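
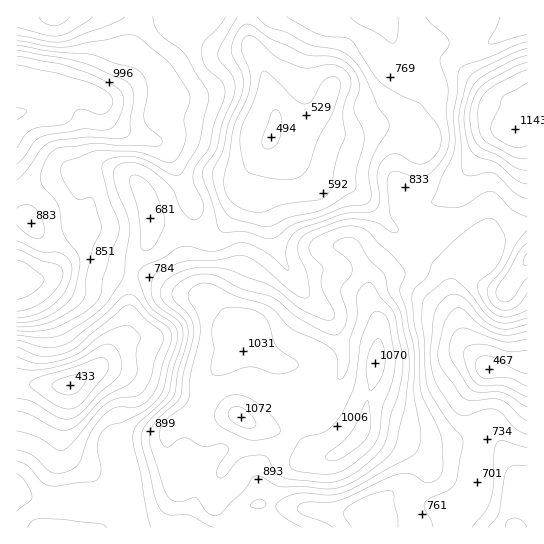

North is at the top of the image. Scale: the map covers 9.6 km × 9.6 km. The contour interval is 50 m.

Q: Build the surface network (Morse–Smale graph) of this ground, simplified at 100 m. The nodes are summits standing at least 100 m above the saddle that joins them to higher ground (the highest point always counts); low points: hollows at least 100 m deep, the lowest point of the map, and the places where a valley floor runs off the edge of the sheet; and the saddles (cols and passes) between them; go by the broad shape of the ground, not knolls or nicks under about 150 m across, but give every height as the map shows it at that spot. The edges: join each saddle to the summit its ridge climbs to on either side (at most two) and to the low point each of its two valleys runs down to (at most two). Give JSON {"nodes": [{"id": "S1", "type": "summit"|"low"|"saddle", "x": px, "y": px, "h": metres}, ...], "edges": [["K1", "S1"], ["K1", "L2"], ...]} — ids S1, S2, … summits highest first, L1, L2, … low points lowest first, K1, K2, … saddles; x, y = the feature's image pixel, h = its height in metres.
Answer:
{"nodes": [
{"id": "S1", "type": "summit", "x": 515, "y": 129, "h": 1143},
{"id": "S2", "type": "summit", "x": 17, "y": 114, "h": 1106},
{"id": "S3", "type": "summit", "x": 17, "y": 278, "h": 1075},
{"id": "S4", "type": "summit", "x": 241, "y": 417, "h": 1072},
{"id": "S5", "type": "summit", "x": 527, "y": 259, "h": 960},
{"id": "S6", "type": "summit", "x": 522, "y": 490, "h": 840},
{"id": "L1", "type": "low", "x": 70, "y": 385, "h": 433},
{"id": "L2", "type": "low", "x": 487, "y": 369, "h": 467},
{"id": "L3", "type": "low", "x": 271, "y": 137, "h": 494},
{"id": "L4", "type": "low", "x": 55, "y": 17, "h": 687},
{"id": "K1", "type": "saddle", "x": 53, "y": 227, "h": 911},
{"id": "K2", "type": "saddle", "x": 271, "y": 506, "h": 852},
{"id": "K3", "type": "saddle", "x": 139, "y": 17, "h": 821},
{"id": "K4", "type": "saddle", "x": 417, "y": 250, "h": 815},
{"id": "K5", "type": "saddle", "x": 131, "y": 274, "h": 741},
{"id": "K6", "type": "saddle", "x": 191, "y": 235, "h": 737},
{"id": "K7", "type": "saddle", "x": 517, "y": 377, "h": 494}],
"edges": [["K1", "S2"], ["K1", "S3"], ["K1", "L1"], ["K1", "L3"], ["K2", "S4"], ["K2", "L1"], ["K2", "L2"], ["K3", "S2"], ["K3", "L3"], ["K3", "L4"], ["K4", "S1"], ["K4", "S4"], ["K4", "L2"], ["K4", "L3"], ["K5", "S3"], ["K5", "S4"], ["K5", "L1"], ["K5", "L3"], ["K6", "S2"], ["K6", "S4"], ["K6", "L3"], ["K7", "S5"], ["K7", "S6"], ["K7", "L2"]]}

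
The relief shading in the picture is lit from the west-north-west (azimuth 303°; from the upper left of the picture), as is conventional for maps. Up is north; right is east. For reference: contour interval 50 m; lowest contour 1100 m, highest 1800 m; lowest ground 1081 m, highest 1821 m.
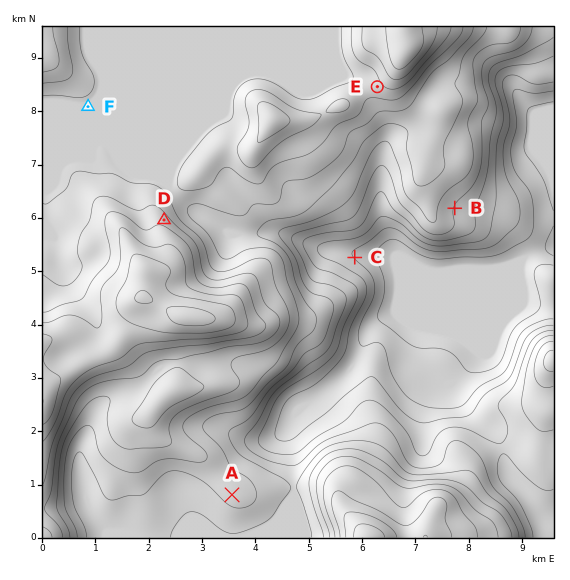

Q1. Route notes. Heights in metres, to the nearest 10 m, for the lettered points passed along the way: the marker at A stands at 1470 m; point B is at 1350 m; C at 1200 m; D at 1630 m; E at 1580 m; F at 1540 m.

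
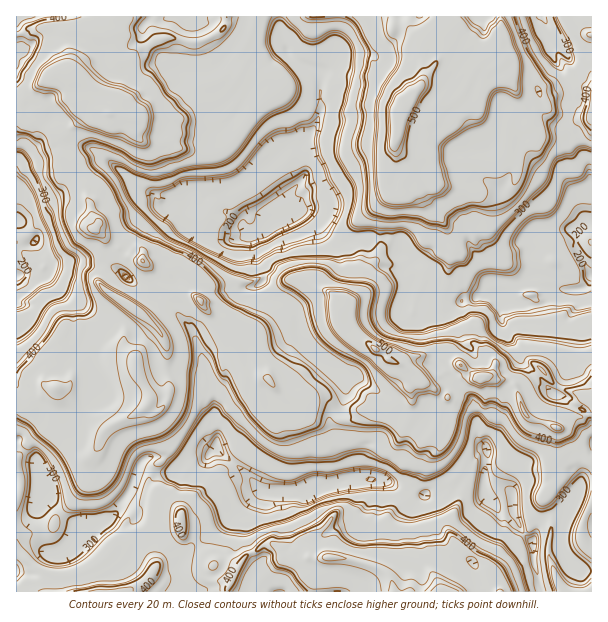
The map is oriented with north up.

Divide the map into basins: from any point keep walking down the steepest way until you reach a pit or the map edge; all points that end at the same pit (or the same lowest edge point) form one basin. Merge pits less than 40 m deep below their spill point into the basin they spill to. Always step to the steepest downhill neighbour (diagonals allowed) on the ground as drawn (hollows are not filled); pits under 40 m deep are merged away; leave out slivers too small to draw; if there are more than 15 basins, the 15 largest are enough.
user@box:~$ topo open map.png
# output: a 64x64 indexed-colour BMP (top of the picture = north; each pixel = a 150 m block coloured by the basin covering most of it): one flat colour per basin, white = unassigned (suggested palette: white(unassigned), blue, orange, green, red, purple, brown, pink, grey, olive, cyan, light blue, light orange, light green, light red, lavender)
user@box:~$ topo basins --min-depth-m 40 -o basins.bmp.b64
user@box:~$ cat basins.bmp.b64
<image width="64" height="64" href="data:image/bmp;base64,Qk12CAAAAAAAAHYAAAAoAAAAQAAAAEAAAAABAAQAAAAAAAAIAAATCwAAEwsAABAAAAAAAAAA////ALR3HwAOf/8ALKAsACgn1gC9Z5QAS1aMAMJ34wB/f38AIr28AM++FwDox64AeLv/AIrfmACWmP8A1bDFALu7u7tmIiIiIiIiIpmZmZmRERERESIiIRERFVVVVVIiu7u7u2YiIiIiIiIimZmZmZERERERIiIhEREVVVVVIiK7tmZmZmIiIiIiIiIpmZmZmRERESIiIiIRERVVVVUiIrZmZmZmZiIiIiIiIimZmZmZERIiIiIiIhERVVVVUiIiZmZmZmZmYiIiIiIiIpmZIiIiIiIiIiIiIVVVVVVSIiJmZmZmZmZiIiIiIiIiIiIiIiIiIiIiIiIlVVVVVVIiImZmZmZmZiIiIiIiIiIiIiIiIiIiIiIiIlVVVVVVUiIiZmZmZmZmIiIiIiIiIiIiIiIiIiIiIiIiVVVVVVVSIiJmZmZmZmZiIiIiIiIiIiIiIiIiIiIiIiIlVVVVVVIiImZmZmZmZmZmYiIiIiIiIiIiIiIiIiIiIiVVVVVVUiIiZmZmZmZmZmYiIiIiIiIiIiIiIiIiIiIiIlVVVVVSIiJmZmZmZmZmYiIiIiIiIiIiIiIiIiIiIiIiVVVVVVIiIiZmZmZmZmZiIiIiIiIiIiIiIiIiIiIiIiVVVVVVVSIiZmZmZmZmZmIiIiIiIiIiIiIiIiIiIiIiJVVVVVVVIiJmZmZmZmZmZiIiIiIiIiIiIiIiIiIiIiJVVVVVVVUiIiZmZmEWZmZmYiIiIiIiIiIiIiIiIiIiJVVVVVVVVSIiJmZmERZmZmZiIiIiIiIiIiIiIiIiIiIlVVVVVVVVIiIiZmYREWZmZiIiIiIiIiIiIiIiIiIiIiVVVVVVVVUiIiIiYRERFmZmIiIiIiIiIiIiIiIiIiIhFVVVVVVVUSIiIiJhERERFmIiIiIiIiIiIiIiESIiIhEVVVVVVVERERIiIiERERERYSIiIiIiIiIiIiEREREiERVVVVVVEREREURCIREREREREiIiIiIiIhERERERERIREVVVVVURERERREQhERERERESIiIiIiIhEREREREREREVVVVVVREREzNEREQRERERERIiIiIiIhEREREREREREVVVVVVTMRMzM0REREEREREREiIiIiEREREREREREREREVUzMzMzMzMzRERERBERERESIiIiIRERERERERERMREzMzMzMzMzMzNERERERERBERIiIiIhERERERERERMzMzMzMzMzMzMzM0RERERERBEREiIiIhERERERERETMzMzMzMzMzMzMzMzREREREREEREiIiIiEREREREREzMzMzMzMzMzMzMzMzNEREREREQREiIiIiEREREREREzMzMzMzMzMzMzMzMzM0REREREREESIiIiERERERERETMzMzMzMzMzMzMzMzMzREREREREShEiIiERERERERERMzMzMzMzMzMzMzMzMzNERERERESqESIiERERERERERETMzMzMzMzMzMzMzMzM0REREREqqqhEREREREREREREREzMzMzMzMzMzMzMzMzREREREqqqqERERERERERERERERMzMzMzMzMzMzMzMzNERERERKqqoREREREREREREREREzMzMzMzMzMzMzMzM0REREREqqoRERERERERERERERERMzMzMzMzMzMzMzMzRERERESqEREREREREREREREREREzMzMzMzMzMzMzMzNERERERKERERERERERERERERERERMzMzMzMzMzMzMzM0REREREEREREREREREREREREREREzMzMzMzMzMzMzMzREREREERERERERERERERERERERETMzMzMzMzMzMzMzNEREREQRERERERERERERERERERERMzMzMzMzMzMzMzM0REREQREREREREREREREREREREREzMzMzMzMzMzMzMzRERERBERERERERERERERERERERETMzMzMzMzMzMzMzNEREREEREREREREREREREREREREREzMzMzMzMzMzMzM0REREERERERERERERERERERERERERMzMzMzMzMzMzMzREREEREREREREREREREREREREREREzMzMzMzMzMzMzNEREERERERERERERERERERERERERERERERERMzMzMzM0RERBERERERERERERERERERERERERERERERETMzMzMzREREEREREREREREREREREREREREREREREREREzMzMzNEREERERERERERERERERERERERERERERERERETMzMzM0RERBERERERERERERERERERERERERERERERERMzMzMzREREQREREREREREREREREREREREREREREREREzMzMzOBREREERERERERERERERERERERERERERERERERMzd3d4EUREERERERERERERERERERERERERERERERERERF3d3iBREQREREREREREREREREREREREREREREREREREXd3eIhERBEREREREREREREREREREREREREREREREREXd3d4iIiBEREREREREREREREREREREREREREREREREXd3d3iIiIERERERERERERERERERERERERERERERERd3d3d3eIiIiBERERERERERERERERERERERERERERERd3d3d3d4iIiIEREREREREREREREREREREREREREREREXd3d3d3iIiIiBERERERERERERERERERERERERERERERd3d3d3eIiIiIiBERERERERERERERERERERERERERERF3d3d3d4iIiIiIgREREREREREREREREREREREREREREXd3d3d3"/>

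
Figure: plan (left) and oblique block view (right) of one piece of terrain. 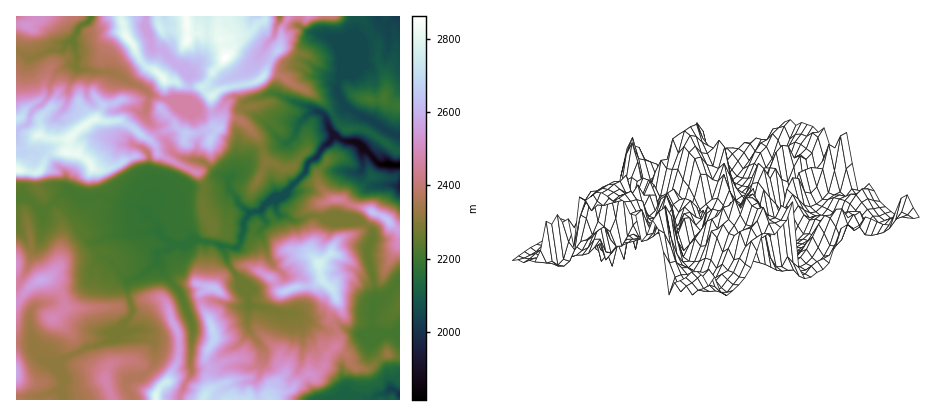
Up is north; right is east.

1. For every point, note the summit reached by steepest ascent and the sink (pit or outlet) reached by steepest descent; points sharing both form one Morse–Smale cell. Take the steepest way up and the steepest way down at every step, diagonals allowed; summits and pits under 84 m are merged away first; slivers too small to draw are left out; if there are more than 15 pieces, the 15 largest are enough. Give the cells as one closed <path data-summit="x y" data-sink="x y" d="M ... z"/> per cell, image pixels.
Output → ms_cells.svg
<path data-summit="226 58" data-sink="388 164" d="M396 16l-108 0-7 14-2 20-9 10-6 16-12 7-30 6-11 9 1 14 6-2 12-13 6 0 8 5 1 8 19 11 12 15 8 6-32 12-8 14-14 11-14-6-10-10-14-3-10 20-14 12-8 2-13 16 1 6 10 10 3 10 13 9 12 0 8-5 6 0 16 3 8 4 14 0 6-17 0-8 4-8 2-2 10-1 10-11 14-5 21-23 3-8 10-8 16-20 10 5 12 1 6 4 1 20-2 8 9 11 30 1 0-50-12-4-14-10-28-14-9-18 2-10 9-10 12-30 18-12 2-8 4 4 4 1z"/><path data-summit="40 280" data-sink="388 164" d="M72 190l-4 0-24 21-4 0-14-14-10 3 0 142 16 2 6 12 12 8 8-1 28-16 26-7 20-28-5-22 1-8 22-14 7-8 0-6 3-3 8-1 5-6-12-8-3-10-10-10-2-7-12-4-14 0-18-10-12 5-10-2z"/><path data-summit="318 264" data-sink="388 164" d="M276 198l-10 5-6 8-10 1-2 2-4 8 0 8-6 16-14 2 3 14 16 22 7 22 14 1 16 6 14 0 30 17 8 0 3-4-5-6 0-6 6-10 0-8-3-6-12-12-2-14 12-10 4-10 5-5 22-8 4-5-6-5-20-4-16 2-6-3-10 0-12 5-19-9z"/><path data-summit="204 400" data-sink="388 164" d="M250 305l-3 17 2 8-5 8-8 8-14 7-10 13-20 3-1 5-11 22 0 4 90 0 4-5 16-5 16-15 8 0 7-5 7-16 4-4-7-6 0-12-3-4-28-15-14 0-8-4z"/><path data-summit="156 398" data-sink="388 164" d="M158 260l-14 14-14 6-3 4 5 28-9 12 0 4 5 4 2 6 18 1 7 5 0 16-4 8-9 8-14 3-2 3 0 6 6 12 48 0 4-14 7-12 1-50-12-32-14-16z"/><path data-summit="66 152" data-sink="388 164" d="M98 119l-8 2-22 18-16 0-10-3-2-14-2-2-8 0-2 4-12 8 0 8 8 13 8-1 4 2 4-3 4 1 20 20 2 16 14 10 10 2 12-5 18 10 14 0 14 5 2-4-1-6-22-28-9-16 4-11 10-1-5-8 2-10-7-5-20 0z"/><path data-summit="388 220" data-sink="388 164" d="M316 158l-8 6-3 8-19 22-10 4 0 12 4 5 16 6 12-5 10 0 6 3 16-2 16 3 10 5 7-11 3-1 10 5 10 11 4 1 0-44-30-1-8-9-2-5-6 2-24-2-6-4z"/><path data-summit="384 98" data-sink="388 164" d="M400 16l-4 0-8 9-4-1-4-4-2 8-18 12-12 30-8 8-3 8 1 8 8 14 50 27 4-1z"/><path data-summit="210 140" data-sink="388 164" d="M236 97l-10 2-8 11-6 2 2 14 2 4-4-1-26 5-12-7-16 7 18 21 10 4 16 2 14 12 14 6 14-11 8-14 32-12-8-6-12-15-16-8-3-3 0-8z"/><path data-summit="106 380" data-sink="388 164" d="M122 326l-10 14-26 7-26 15-1 4 5 12-2 10 2 12 68 0-6-12 0-6 2-3 14-3 9-8 4-8 0-16-7-5-18-1-2-6z"/><path data-summit="226 58" data-sink="388 164" d="M264 16l-118 0-1 10 5 10 2 12 12 3 12 14 8 4 5 5 1 12 14 1 4-5 4-10 14-16-5-16 31-9 4-7 8-4z"/><path data-summit="128 38" data-sink="90 16" d="M120 16l-28 0-6 7-8 5-6 12 5 16-1 10 2 3 42 6 8 7 14 5 8 7 12 5 26 2 2-15-26-6-6-7-16-11-9-18-8-10z"/><path data-summit="318 264" data-sink="400 394" d="M366 225l-4 6-22 8-5 5-4 10-12 10 2 14 12 12 3 6 0 8-6 10 1 8 5 6 4-2 24 10 11-2-3-2 0-20 4-18-8-36 0-10 5-14z"/><path data-summit="214 288" data-sink="388 164" d="M200 240l-6 0-8 5-10-1-8 6-8 1-3 3 0 6 4 4 3 8 16 20 4 12 4 1 14-5 10 0 18 6 18 0 1-2-4-16-17-24-4-16-8-5z"/><path data-summit="156 398" data-sink="400 394" d="M340 326l-4 2 2 14-6 8 10 10 0 16 5 20 25 4 4-4 8-2 6-5 10 5 0-60-28 0-8 2z"/>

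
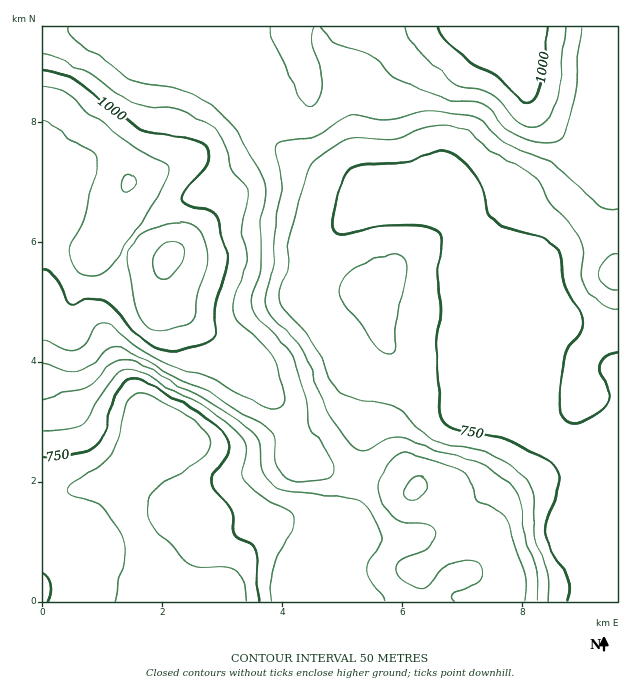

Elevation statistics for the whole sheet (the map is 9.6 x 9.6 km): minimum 650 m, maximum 1110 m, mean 850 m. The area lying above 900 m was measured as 28.6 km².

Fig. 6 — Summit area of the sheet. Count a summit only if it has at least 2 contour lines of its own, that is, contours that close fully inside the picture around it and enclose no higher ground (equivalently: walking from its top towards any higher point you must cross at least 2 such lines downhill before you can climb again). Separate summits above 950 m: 1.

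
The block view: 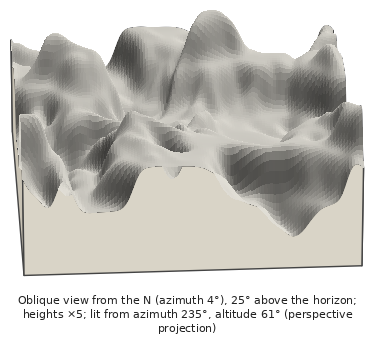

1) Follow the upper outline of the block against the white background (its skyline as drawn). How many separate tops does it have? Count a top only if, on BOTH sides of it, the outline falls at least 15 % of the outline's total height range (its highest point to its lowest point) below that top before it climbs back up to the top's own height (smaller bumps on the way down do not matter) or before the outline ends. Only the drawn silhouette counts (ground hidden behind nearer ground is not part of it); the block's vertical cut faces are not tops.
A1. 2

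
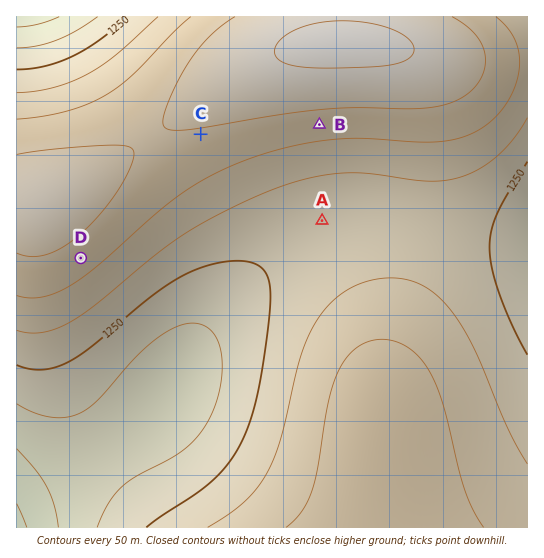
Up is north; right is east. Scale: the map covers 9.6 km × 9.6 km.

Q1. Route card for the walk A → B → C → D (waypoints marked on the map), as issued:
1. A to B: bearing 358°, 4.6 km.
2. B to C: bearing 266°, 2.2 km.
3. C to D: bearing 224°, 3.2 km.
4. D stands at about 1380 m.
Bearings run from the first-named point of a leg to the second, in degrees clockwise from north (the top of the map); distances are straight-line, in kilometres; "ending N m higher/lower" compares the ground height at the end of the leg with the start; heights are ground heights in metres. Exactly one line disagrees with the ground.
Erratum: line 1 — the distance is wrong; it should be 1.8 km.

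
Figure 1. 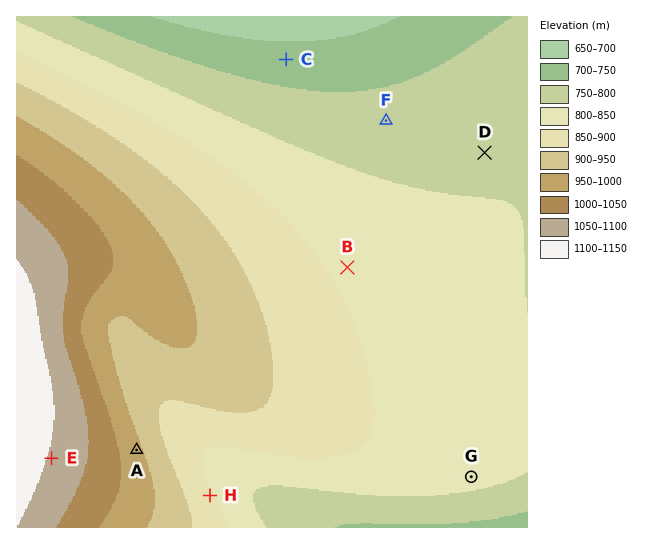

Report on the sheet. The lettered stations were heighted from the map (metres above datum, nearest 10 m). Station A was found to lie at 960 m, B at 840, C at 720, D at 790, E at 1090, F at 770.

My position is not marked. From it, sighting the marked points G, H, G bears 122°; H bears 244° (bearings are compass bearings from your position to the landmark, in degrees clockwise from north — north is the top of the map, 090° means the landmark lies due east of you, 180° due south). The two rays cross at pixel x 374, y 416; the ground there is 850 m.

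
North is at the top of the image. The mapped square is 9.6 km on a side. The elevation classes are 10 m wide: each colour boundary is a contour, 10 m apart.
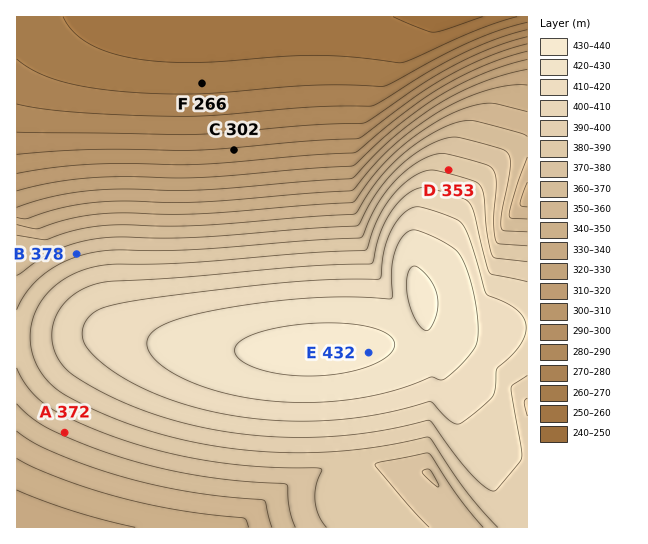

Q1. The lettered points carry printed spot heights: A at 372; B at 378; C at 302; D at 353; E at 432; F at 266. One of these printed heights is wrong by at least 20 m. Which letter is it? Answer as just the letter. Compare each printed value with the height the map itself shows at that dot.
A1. D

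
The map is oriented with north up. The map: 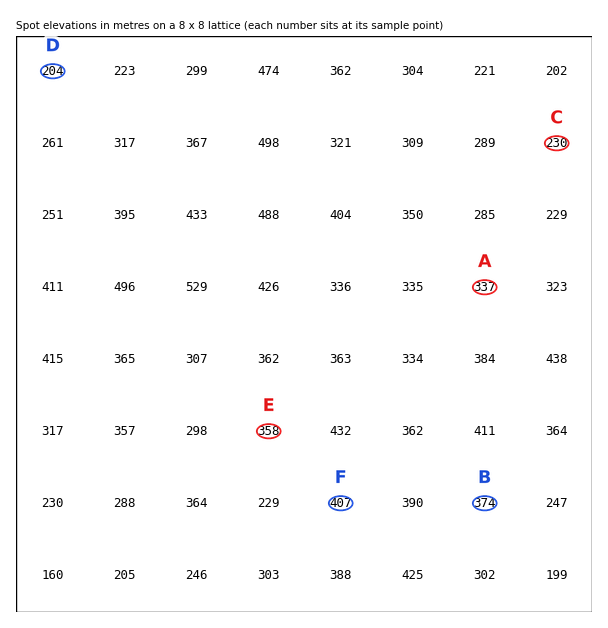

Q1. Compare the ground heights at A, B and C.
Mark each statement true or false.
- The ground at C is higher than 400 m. false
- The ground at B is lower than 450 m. true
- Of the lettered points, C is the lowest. true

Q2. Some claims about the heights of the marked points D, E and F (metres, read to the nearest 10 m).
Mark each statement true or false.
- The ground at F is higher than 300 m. true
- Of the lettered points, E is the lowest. false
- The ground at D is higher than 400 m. false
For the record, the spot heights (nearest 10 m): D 200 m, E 360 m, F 410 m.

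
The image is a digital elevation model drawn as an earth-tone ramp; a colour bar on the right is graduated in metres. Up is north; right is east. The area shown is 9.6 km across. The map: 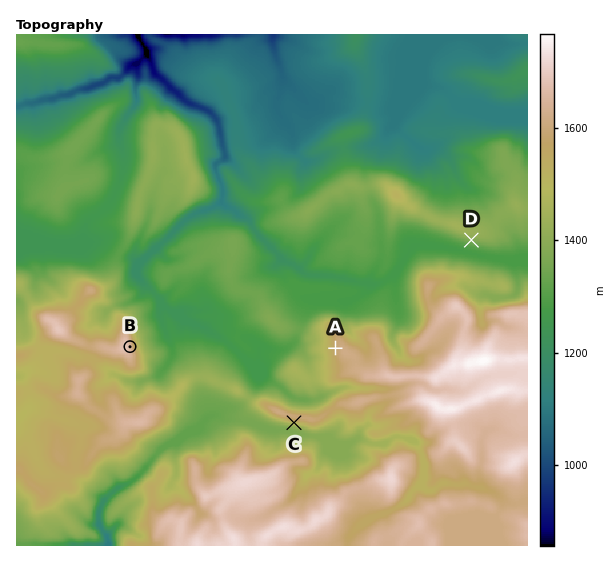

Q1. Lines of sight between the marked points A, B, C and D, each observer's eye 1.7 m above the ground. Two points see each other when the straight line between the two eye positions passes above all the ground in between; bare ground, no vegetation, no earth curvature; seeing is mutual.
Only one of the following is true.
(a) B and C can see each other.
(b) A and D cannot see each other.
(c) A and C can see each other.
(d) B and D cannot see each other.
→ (b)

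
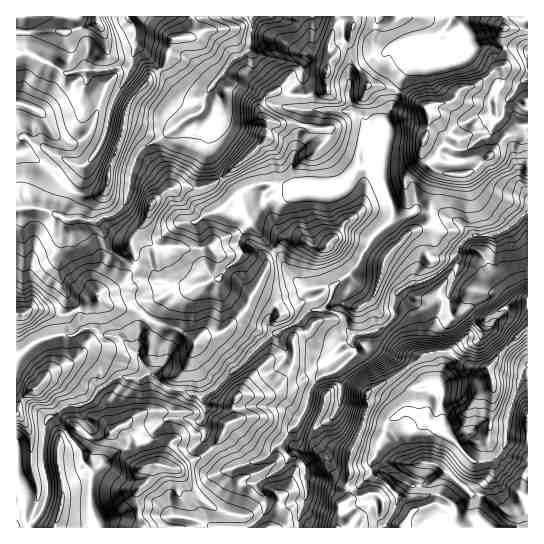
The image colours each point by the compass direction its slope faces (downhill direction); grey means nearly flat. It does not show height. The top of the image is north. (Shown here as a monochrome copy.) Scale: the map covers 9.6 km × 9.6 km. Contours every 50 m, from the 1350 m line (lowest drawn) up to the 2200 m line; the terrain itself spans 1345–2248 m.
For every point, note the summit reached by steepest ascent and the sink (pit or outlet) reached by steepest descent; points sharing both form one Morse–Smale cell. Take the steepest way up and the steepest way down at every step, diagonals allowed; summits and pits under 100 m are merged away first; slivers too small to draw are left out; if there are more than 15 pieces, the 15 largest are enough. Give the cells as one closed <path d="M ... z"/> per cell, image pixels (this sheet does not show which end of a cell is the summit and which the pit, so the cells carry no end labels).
<path d="M278 333l-11 6-56 53-8 4-22-7-11 0-21-16-10 6-18-3-20 12-11 13-9 4-16 2-14 10 14 13 12 16 4 7 2 9 9 11-3 21 2 16 7 18 151 0 15-14 3-5 0-10-7-8-3-8 21-12 9-9 2-5-8-14 18-21 8-16 5-20 11-11 14-4 19-18-5-13-9 4-11 11-9 0-11-4-24 0-6-8z"/><path d="M527 213l-28 20-29 3-4 3-7 8-2 7-16 18-14 8-17 4-13 9-4 12 2 9-9 11-9 6-19 2-6 4 0 8 4 8-19 17 4 12 0 13-5 18-3 4-14 8-5 0-13-6-20 24 4 10 5 4 8 2 7 8 2 28-8 23 0 10 46 0 7-7 0-6-5-8 2-50 14-30 5-20-1-13 3-3 33-20 19-16 11-3 14 0 20 13 8 3 12 0 41-41z"/><path d="M239 196l-8 4-9 9-13 4-13 9 7 27 1 17 9 14-14 5-25-1-21-5-19-12-17 20-16 6-4 6-12 8-18 8-8 1-18-7-11 0-8 6-5 0-1 40 2 1 11-9 14-8 15-4 15 1 13-8 8 0 11 7 8 0 10 5 14 13 8 17 22 18 14 1 18 7 12-4 46-44 18-14-7-9 4-14 13-11 8-1 16-10-7-4-11-10-10-18-29-31-8-15z"/><path d="M437 40l-4 9-15 8-11 14-23 51-3 23 0 34 11 27 0 13 18-4 8-6 19 2 21 10 13 14 24 0 12-6 21-16 0-87-19 2-8-6-5-9 0-20 5-8 2-18 2-4 0-14-7 0-9-4-8 0-24 10-12 0-8-8z"/><path d="M527 367l-7 12-14 44-21 0-30 16-4 0-12-12-32-16-5 1-14 10-4 13-4 6-1 9-8 15 0 8 4 4 10 4 12 14-1 12-11 18 1 3 17 0 6-13 6-6 16-5 23 8 8-1 7-6 2-10 18 2 20 15 19-2-5-12 5 0z"/><path d="M527 328l-40 40-12 0-8-3-20-13-14 0-11 3-19 16-36 23 1 13-5 20-14 30-2 50 5 8 0 6-6 7 39 0 11-21 1-12-12-14-10-4-4-4 1-12 7-11 0-5 5-10 1-8 6-8 11-7 9 0 28 15 12 12 4 0 30-16 10 1 13-3 3-15 9-27 8-13z"/><path d="M369 168l-11 0-12 15-12 8-32 0-24 4-15 8-22-2 3 10 8 15 29 31 6 13 15 15 7 3 24 0 23-21 15-28 20-17 2-9-9-30-3-6z"/><path d="M94 328l-8 0-13 8-15-1-15 4-27 18 0 134 8 7 0 20 5 9 11-13 7-16 1-11-5-22 0-23 4-23 18-12 16-2 9-4 11-13 16-11 5-1 17 3 9-5-11-21-14-13-10-5-8 0z"/><path d="M30 53l-14 2 0 98 9-1 14 9 34 30 8-12 4-13 18-25 9-38 19-36-13 0-13 4-24-2-15 4z"/><path d="M38 208l-22 1 1 106 5 0 8-6 11 0 18 7 8-1 18-8 12-8 4-6 16-6 16-18-25-22-4-14-6-12-16-2-12 1z"/><path d="M419 209l-9 6-16 4-12 9-11 11-15 28-23 19-8 23 16 6 4 6 3 9 5 5 20-3 13-7 9-11-2-9 4-12 13-9 5 0 20-8 22-22 4-11 9-7 5-1-4 0-13-14-17-9z"/><path d="M211 87l-4 6-2 10-4 9-18 8-18 16-19 9-7 8-8 20-6 30-11 12-12 2-5 4 7 12 4 14 25 20 2-1 1-11-4-17 13-17 9-21 13-11 34-1 9-3 11-7-4-4-8-19 0-21 12-15-1-18z"/><path d="M278 91l-11 4-7 11 1 11 7 5-3 16-18 19-26 21 17 17 20-11 20 0 21 8 2-2-9-13 0-16 5-10 16-11 12-1 17 13 13 5 3 4 2-15 3-7 20-1 0-6-17-3-3-10-12-8-52-2-4-4-1-10-8 0z"/><path d="M221 179l-11 6-9 3-34 1-14 12-8 20-13 17 4 17-1 12 2 2 16 10 21 5 25 1 14-6-9-13-1-17-7-27 13-9 13-4 17-14z"/><path d="M250 51l-16 8-22 27 8 15 1 18-12 15 0 21 12 22 26-20 18-19 3-16-8-8 0-8 5-9 12-6 9 4 8 0 2-8 7-9 0-9-4-4-9-4-35-6z"/>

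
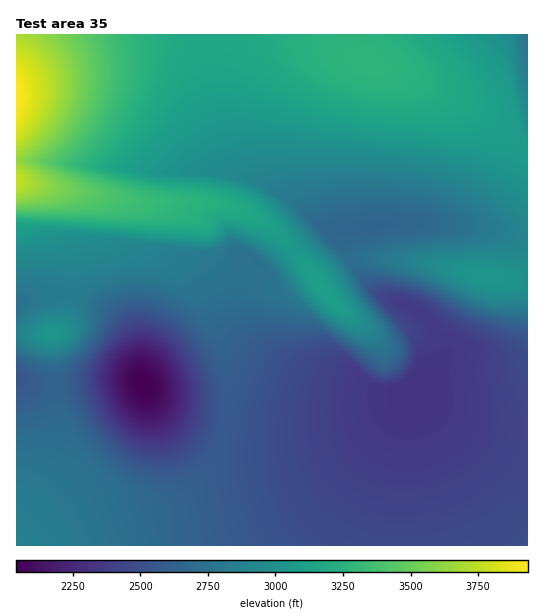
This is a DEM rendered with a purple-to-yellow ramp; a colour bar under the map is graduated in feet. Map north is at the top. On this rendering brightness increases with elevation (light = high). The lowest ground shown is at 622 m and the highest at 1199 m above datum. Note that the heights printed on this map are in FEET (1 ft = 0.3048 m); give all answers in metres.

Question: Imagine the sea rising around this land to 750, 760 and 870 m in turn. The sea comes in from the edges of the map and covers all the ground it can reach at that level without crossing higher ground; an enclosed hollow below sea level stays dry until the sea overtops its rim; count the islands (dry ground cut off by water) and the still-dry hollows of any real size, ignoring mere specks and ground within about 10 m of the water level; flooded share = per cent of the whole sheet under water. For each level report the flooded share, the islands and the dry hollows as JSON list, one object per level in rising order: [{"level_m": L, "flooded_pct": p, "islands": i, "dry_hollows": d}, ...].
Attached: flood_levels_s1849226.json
[{"level_m": 750, "flooded_pct": 16, "islands": 0, "dry_hollows": 1}, {"level_m": 760, "flooded_pct": 20, "islands": 0, "dry_hollows": 1}, {"level_m": 870, "flooded_pct": 57, "islands": 1, "dry_hollows": 0}]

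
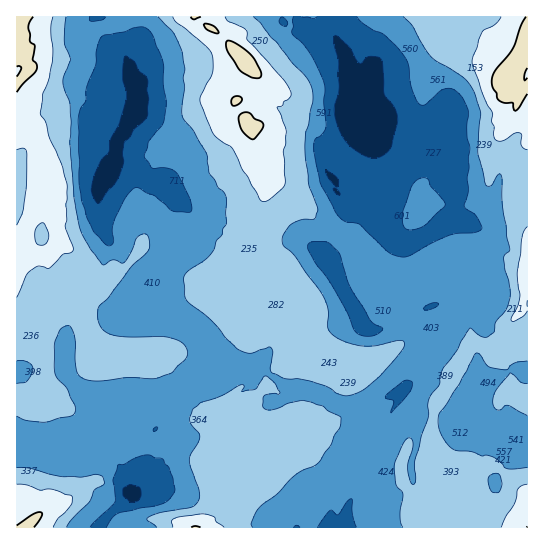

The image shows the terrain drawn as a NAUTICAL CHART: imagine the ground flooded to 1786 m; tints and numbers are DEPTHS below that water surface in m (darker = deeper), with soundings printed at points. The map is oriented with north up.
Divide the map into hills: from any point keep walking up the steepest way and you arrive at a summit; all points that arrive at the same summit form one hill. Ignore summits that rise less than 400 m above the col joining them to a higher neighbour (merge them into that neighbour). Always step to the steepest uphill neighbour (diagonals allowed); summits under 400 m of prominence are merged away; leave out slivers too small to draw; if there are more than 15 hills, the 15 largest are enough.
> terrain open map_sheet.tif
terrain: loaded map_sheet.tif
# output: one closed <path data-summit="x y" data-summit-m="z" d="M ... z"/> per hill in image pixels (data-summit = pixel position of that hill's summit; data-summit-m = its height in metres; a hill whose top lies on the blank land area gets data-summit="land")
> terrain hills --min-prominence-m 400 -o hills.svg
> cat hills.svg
<path data-summit="land" d="M347 16l-249 0 1 13 6 12 8 10 6 6 6 2 4 6 2 10 5 8-1 14 2 8-5 14-13 17-5 1-16-6-6 6 0 2 4 11 9 7 4 12 6-1 52 20 22 22 4 7 2 14-4 15-6 3-6 0-13 8-13 12-5 9 0 3 9 9-1 12 5 5 8 4 18 4 8 4-4 15 17 19 0 4-14 10-5 4-1 6-11 8-5 10 37-2 13-6 9-12 23 6 3-4 1-10 36 22 12 0 20 6 12 12 12 5 1 7-6 16 0 10 8 6 6 0 5-10 21-18 14-24 0-5 8-9 14-1 31-35 5-12-1-15 3-8 10-6 6-9 10 8 1 4 3-7 10 0 4-9-6-7-6 0-16 9-9 0-11 7-18 0-8 3-40 20-8 2-14 0-4-3-19-33-13-28-6-7 0-4 10-13 8-4 5-16-3-11 4-10 17 9 25 27 8 5 14 0 8-2 24-18 10-3-2-40-5-21 0-38-57 0-7 4-2 6-15-2-10-18-5-36-13-28 0-6 9-14z"/><path data-summit="land" d="M527 16l-178 0-2 13-8 10 0 6 5 8 4 14 5 10 4 32 10 19 15 1 2-6 7-4 51 1 7-2-1 39 5 21 2 40-10 3-24 18-8 2-14 0-8-5-25-27-16-8-5 9 3 11-5 16-8 4-10 13 0 4 38 68 4 3 14 0 12-4 36-18 8-3 18 0 11-7 9 0 16-9 6 0 6 7-4 9-10 0-3 7-1-4-10-8-6 9-10 6-3 8 1 15-5 12-31 35-14 1-8 9 0 5-14 24-21 18-1 5 2 9-4 20-14 36 0 15 2 2 179-1z"/><path data-summit="land" d="M97 16l-81 1 0 414 10 6 19 4 48 0 2-7-6-23 4-8 9 0 5 2 9 8 4 8 7 4 27 6 2-6-3-6 0-8 19-14 5-12 11-8 5-10 15-10-1-7-16-16 4-15-8-4-18-4-8-4-5-5 1-12-9-9 3-8 10-12 13-9 17-6 4-15-3-17-25-26-52-20-6 1-4-12-9-7-4-11 0-2 6-6 16 6 5-1 13-17 5-14-2-8 1-14-5-8-2-10-21-20-9-16z"/><path data-summit="land" d="M258 367l-1 10-3 4-23-6-4 7-12 9-6 2-34 2-22 16 3 18-5 5-3 8-1 19-7 9-3 17-18 20-12 10-9 11 199 0 2-10 12-18 8-1 12 8 2-1 11-35 3-3 15 1 3-14-2-8-4 4-6 0-8-6 0-10 6-16 0-6-13-6-12-12-20-6-12 0z"/><path data-summit="land" d="M129 425l-8 0-6 3-14 12-26 3 2 19-7 3-21-1-32-9-1 72 81 1 34-34-3-15-7-14 0-12 10-10 16-11 5-1-11-4z"/>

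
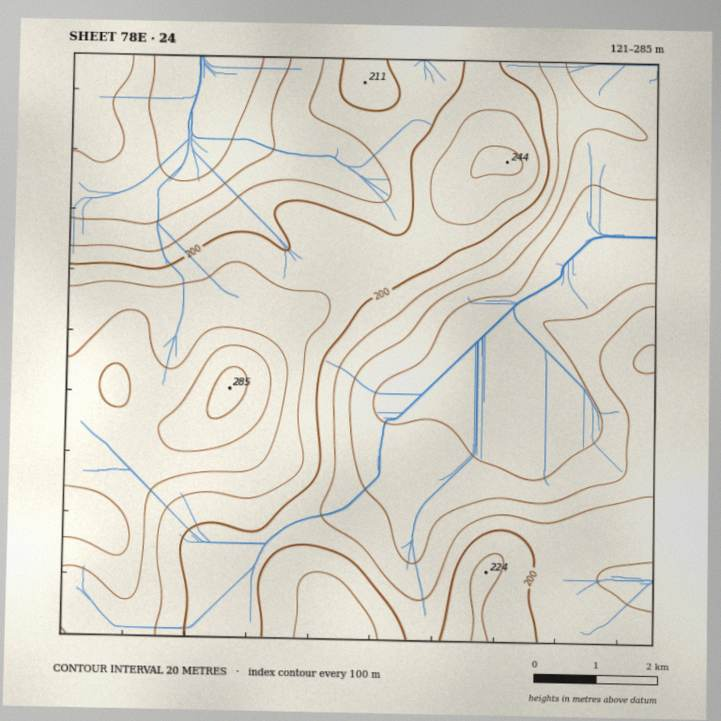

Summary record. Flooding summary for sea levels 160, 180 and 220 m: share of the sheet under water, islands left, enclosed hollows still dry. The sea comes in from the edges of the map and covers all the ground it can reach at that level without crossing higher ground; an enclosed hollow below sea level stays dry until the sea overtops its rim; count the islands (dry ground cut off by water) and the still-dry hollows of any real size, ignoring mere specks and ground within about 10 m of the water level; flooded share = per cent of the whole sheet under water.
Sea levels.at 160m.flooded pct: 30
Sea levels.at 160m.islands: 0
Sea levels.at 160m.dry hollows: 0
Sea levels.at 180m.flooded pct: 44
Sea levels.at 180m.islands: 0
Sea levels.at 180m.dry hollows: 0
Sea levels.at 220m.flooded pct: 77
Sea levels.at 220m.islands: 1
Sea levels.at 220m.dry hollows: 0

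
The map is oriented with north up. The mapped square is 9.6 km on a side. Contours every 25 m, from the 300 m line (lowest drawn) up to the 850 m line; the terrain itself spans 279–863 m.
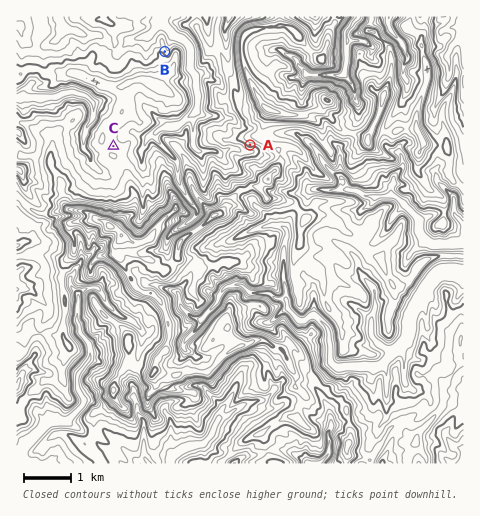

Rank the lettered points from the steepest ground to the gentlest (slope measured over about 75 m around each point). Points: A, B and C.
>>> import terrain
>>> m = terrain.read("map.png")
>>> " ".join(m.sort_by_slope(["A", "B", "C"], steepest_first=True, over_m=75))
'A B C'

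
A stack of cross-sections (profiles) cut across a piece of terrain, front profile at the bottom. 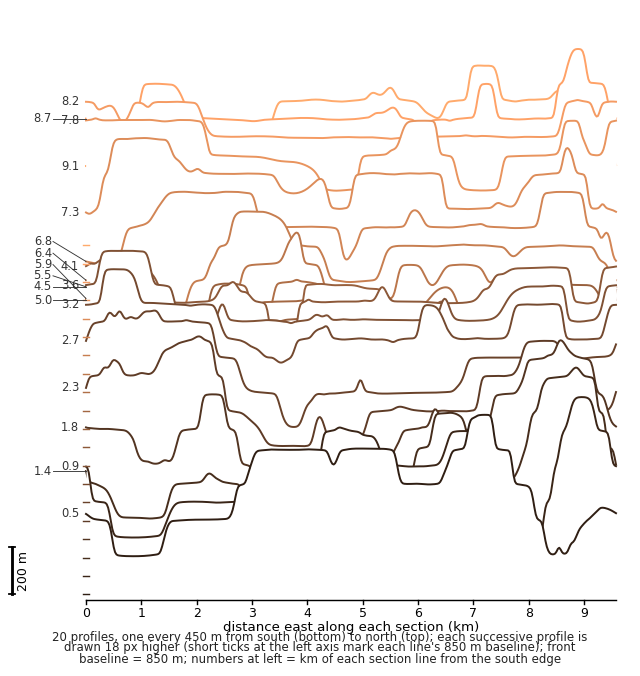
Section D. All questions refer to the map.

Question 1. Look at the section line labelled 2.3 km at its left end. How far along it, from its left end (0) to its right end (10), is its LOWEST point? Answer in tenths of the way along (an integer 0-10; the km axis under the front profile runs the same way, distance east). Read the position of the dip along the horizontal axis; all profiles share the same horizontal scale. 4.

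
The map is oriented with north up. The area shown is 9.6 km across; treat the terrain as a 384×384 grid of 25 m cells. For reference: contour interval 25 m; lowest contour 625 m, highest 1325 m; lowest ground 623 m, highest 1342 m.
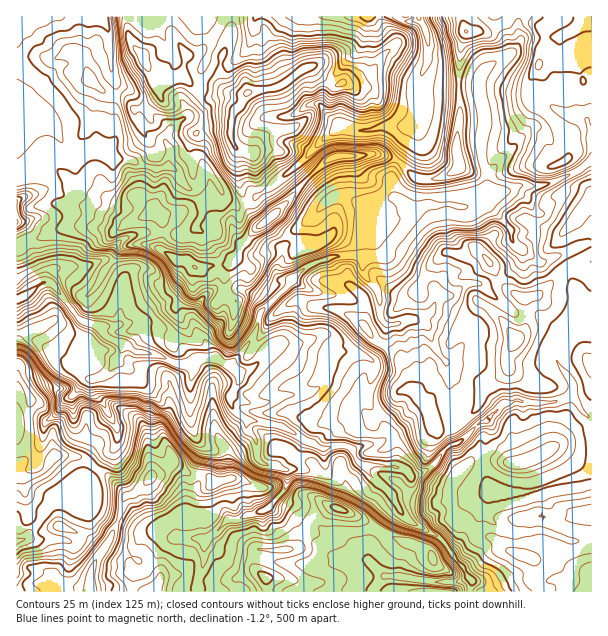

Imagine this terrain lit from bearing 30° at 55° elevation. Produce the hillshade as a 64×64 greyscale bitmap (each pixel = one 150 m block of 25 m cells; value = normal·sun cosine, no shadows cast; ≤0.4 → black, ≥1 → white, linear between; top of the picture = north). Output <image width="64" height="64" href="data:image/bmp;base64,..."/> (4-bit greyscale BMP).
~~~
<image width="64" height="64" href="data:image/bmp;base64,Qk12CAAAAAAAAHYAAAAoAAAAQAAAAEAAAAABAAQAAAAAAAAIAAATCwAAEwsAABAAAAAAAAAAAAAAABEREQAiIiIAMzMzAERERABVVVUAZmZmAHd3dwCIiIgAmZmZAKqqqgC7u7sAzMzMAN3d3QDu7u4A////AKqqq7q93czMu6qqqZdomaq7u7u6vN3d3d7KmHiJqqqqmau8urzdy7vLu7qqmHq7u8u7u7u7u6mJzad3eJmquqqazN26u8y6vMzLu7uorNzMy7u7u5mHZWncVGZ4mqu6q7zd7cq6q7u83MzLupm7uqqru7u6mIiJvuY2Z3iau7u8zd3dyquavMzczMuqmau6qquqqqmZmZz+kleIq7u7u7y7u7uqmqrMzMzMurqrzdzMuqqqqZm97/wUeZvMzLu7u5mZiby5u7u7uqqZu83dzMu6qpmZvv//kDeqvMu7uqmZmKms3Lm7maqqqZmsze3Mu7qXd53//8MDirzLqZmZmZmau83LuomHd4mqqpmczMqrqXaM7//pMUirzLu7u7uqqpqru7upaIZVeJmJl3Z4qaqYrf//7aZEebzLu8zMzLzMmqqru6lXmGeIh3Znh1Rqib3///7ciHaKu7u7u7zMzMyamaqqqGq6mZmHd3d4rL2r7//u3cmLhoqqu6qqqrvMzKqYmqqovKmqqYmrzM7//93v7L3tqsx2iqqqqYeImqu7u6mJqqzsmKzKre/u/u/+zMy6ztqryVaIq6qXZneJmqvLupqrzuuHnMvv/u7//Jiavcvel4iEJIicu5iaqZiaq8u7zd3ty3asvu7+ze7Iib3tvOp4iHQlWby7urzLuqq7u8ze7dzLdqze38mt7ri87smJhniZhDZ2qqu7u8y8y7yrzd7szdtmvf3umM7uq97ZZnZneJlkWJhnq9uru8zMzKvN7tvO6Gne/eyJ3uy8uWaJmZmqqERpq6h8uqvLzMzMmqr/2+62nf/+24ru2pmHirqqqqqVNXm7upiavMzMzMuZqt/N/pvv//3bm+65qqu7u6qqumJHiru6qYq8zMzMuZvdvN7t3u/9zduL3Lqqq7u7qqu5VHiru7qql4mImquYre7t7+7u7sqs24vLuqqqqqqqq7pnmru7uqqoZniZqpjN7//tzMzLqa3cnN3Lq7u7qqqruoiru7y6qqmIq7vKiM3e/sqrzLqq3tys7biru7uqqqu7hou7vLqrqZq7vLmI7d7bqqu7vM3cqrzYd5q7uqqqq7lEm7vLqqqZq7u7qZnu7LqqvMzMuXaIiEA5mquqqqqqcye8vMqaqpmpqruqq//KqqvN2pdmeZeFACipqqmaqpUSi8zMuaqqqZmquqq87Kmqve24eImpeYIDRad4d3mYQTndzMyqqqqom8u6q7vMu6vtyYmZqYZ5YAZ2mFVUVVIUndu7y6qqqYi9zLqqu8zMztdWiZmXVpcgF5iZdVVUM2rNyYmZqqqYity7qqqqvLzuY3ipmYZocQFoqYiZh4iavM24iImqqoi8uZqau6q7reo4mqqpdnYgN5rLd6qrzLu6vbmZmqqpm8uIqqu7qoq9tYuqqqhncgNnm8p4nMy5mardmaqrqYm8uazcy7uqiJpou6qqqIlAFneamGepuomrveusu7qYiamJzdzMuqp3dnqqq6mYlgBImpmJmIdXq9ze28y6mYiZh4vdzMu6qmZmeId4hUQQA5zcuqvLh1R6vN7MzKmZmIiIrd3cqruqh2VVRDMxAABM7u27u7yph0Vpu6q7qpmZqpre7rmJqru5hlVEQxMzSd7u3MqqmamqmGaJmqqqqazbzu3siIiKq8uph3Z2Z5m8zMzLqKt1aLvMuqu7qruqzd3u3dqJmZmaqaqpmZmYiZmqq7qZuYdGnMy8u7u6q7vN3tzOyIqqqqpmiaqqqqqpmburuqvKm5Z6u7zLu7u7u8zdzMyZvLqqqleZqqqqqqqrzMy7zLu6vHirvMu7u7qru7u7u6vMmqq7WJqqqqqpmr3d3cu6iru8t4q7uqqrqYmZqqq7u7qqqqpXmqqqq7qs3d3cu7dZm8vKd4mYiaqXVVZ4maqaqqu7qoiZqruryq3d3bmrgldoq7uWZ3eJqnRodlVpmHZmeJq7qqqru7zKvdzciakwVVZ5urhVVXiIaM26dpuYdkRGebu7u7u7vLvMqal6pgJVZ2V7qoVFVVeu7smLzKmYiJmHnLu7u7u7qYd5qImEE2iqmIrJrM3LvO7sp3zcqZmau7qaq7u7qqqYdou4d2QkrMy7uJ3N7u7/7cuWjMupmZqrq8uru7qqqZhmmph3dTfN3MuXeu7u7u7cupaMy6qZmaqry6u7qqqqmFeZmIqWWLzMy7qJvMqrzLu6lnu7qYiJmbvLu7qqmZmWSJl2moZpqru8zcqodEVpq7qWe8uod3iau7q6qqmZmYVqlkiXZmmpmYic3GMxJEerupd7y5h3eKuqqbqqmIiIiKp0ioV4iamHZ3iWMRJmiLu6l3zLmHeKuqqqqqmYeIq7pzapd5mKqqmIh1NEN6q6u7qXe8uYiJqqqqqqmYeJrMpiOamKury83LuXZnqszMurupdquqmYmZqqqqmYiarMtyFru7y7vL3ty7mIrN3cy5q7lmmqqqmZmqmqqYiaq8ykA5vLu7q8zd3MzMy87dzKiKuVSJqqqYmqqqqqqqqszJIXvMururvN3Lzd3u3d3cqYq5Q4iIiZeLu6qqu7u8zLgTvcurzLu7zMze3e7+3ty7q8gidlRndou7u7u7u8zMxwfdy73Mu7vMve7u7u7u3L3txRJnZ4d3eru7u7u8zMzFGty7zMu6vMzN7d3d7u7b3/6hA4u8uYZ6qqu7u7y8zLMry7vMu6vNzN3d3d3u7sz//lAmrd25mJqpq7"/>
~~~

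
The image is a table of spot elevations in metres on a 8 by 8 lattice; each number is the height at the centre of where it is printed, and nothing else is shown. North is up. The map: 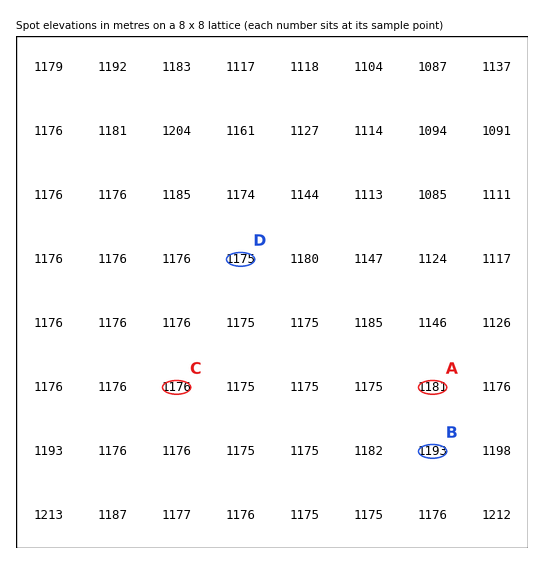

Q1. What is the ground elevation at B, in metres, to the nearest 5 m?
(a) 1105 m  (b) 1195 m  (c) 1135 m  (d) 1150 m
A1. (b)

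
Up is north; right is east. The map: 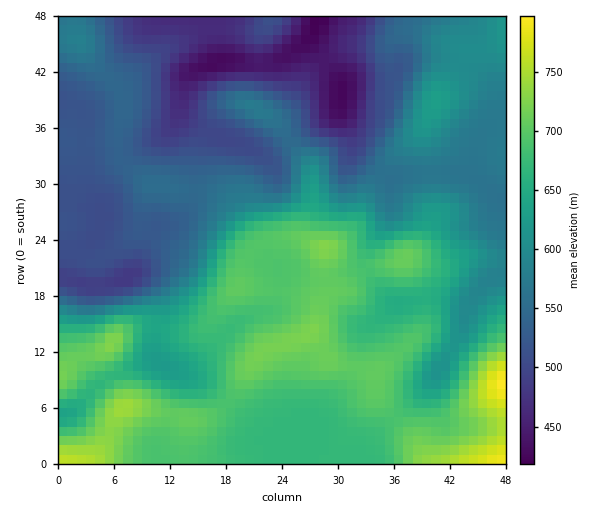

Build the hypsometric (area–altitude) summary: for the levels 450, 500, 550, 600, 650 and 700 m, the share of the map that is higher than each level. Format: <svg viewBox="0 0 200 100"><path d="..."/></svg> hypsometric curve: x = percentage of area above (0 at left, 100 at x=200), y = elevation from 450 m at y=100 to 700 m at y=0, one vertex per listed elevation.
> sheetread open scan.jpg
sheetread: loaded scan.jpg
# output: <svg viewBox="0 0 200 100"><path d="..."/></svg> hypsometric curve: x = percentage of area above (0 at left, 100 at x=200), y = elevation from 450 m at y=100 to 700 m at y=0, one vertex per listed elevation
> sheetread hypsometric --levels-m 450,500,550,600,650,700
<svg viewBox="0 0 200 100"><path d="M193 100l-18-20-40-20-32-20-23-20-52-20"/></svg>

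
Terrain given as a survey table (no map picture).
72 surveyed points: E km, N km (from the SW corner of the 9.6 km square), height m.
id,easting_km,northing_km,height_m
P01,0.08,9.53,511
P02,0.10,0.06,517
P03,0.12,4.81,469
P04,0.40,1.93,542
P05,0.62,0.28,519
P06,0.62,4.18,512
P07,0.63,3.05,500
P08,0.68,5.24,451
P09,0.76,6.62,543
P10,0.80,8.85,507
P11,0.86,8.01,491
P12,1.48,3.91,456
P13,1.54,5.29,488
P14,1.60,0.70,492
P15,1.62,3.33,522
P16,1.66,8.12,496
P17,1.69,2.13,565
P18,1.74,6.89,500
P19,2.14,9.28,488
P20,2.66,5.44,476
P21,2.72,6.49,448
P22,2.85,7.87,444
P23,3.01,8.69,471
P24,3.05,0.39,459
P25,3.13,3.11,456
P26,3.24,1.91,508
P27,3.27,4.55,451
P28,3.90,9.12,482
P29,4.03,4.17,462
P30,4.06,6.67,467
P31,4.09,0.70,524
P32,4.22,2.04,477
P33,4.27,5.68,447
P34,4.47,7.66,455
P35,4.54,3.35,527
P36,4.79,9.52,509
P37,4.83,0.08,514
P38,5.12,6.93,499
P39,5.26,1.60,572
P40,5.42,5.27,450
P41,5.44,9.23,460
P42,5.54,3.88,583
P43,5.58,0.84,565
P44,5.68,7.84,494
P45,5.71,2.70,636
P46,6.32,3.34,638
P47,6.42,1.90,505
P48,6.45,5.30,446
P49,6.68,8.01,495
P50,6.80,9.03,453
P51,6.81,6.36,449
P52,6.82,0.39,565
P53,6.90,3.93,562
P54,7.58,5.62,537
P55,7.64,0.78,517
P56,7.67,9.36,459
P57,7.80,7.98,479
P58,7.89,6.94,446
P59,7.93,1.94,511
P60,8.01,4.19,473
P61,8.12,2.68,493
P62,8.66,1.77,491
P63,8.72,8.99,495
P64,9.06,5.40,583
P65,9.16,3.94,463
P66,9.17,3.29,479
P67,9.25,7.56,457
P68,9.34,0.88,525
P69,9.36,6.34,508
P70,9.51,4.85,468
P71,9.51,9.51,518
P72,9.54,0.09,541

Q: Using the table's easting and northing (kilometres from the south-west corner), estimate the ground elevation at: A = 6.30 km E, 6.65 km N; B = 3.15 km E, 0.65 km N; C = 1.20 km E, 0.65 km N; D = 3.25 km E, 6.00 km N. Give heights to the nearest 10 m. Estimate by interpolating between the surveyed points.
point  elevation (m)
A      440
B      460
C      490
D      440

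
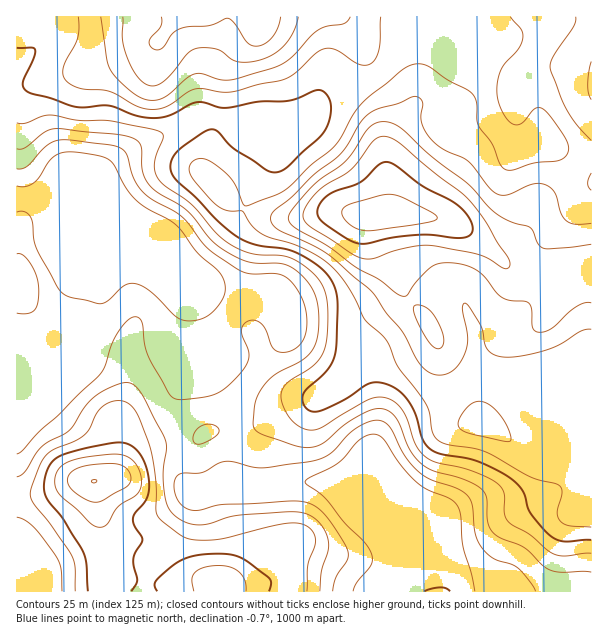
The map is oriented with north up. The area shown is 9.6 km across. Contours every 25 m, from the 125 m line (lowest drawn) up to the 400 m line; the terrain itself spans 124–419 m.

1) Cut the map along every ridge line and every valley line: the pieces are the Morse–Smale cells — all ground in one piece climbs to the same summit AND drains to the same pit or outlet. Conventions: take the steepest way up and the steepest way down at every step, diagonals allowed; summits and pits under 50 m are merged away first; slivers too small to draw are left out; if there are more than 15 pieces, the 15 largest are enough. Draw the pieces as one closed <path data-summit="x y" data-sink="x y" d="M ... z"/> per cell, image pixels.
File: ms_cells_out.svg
<path data-summit="384 213" data-sink="441 591" d="M591 16l-199 0-2 47-15 15-43 16-9 6-9 10-15 6-57 0-15 4-9-3-13 39-1 15 26 29 22 12 26 6 18 0 36-7 10 0 17 5 24-2 2 2 5 32 7 18 3 28-7 8-32 22-5 9-1 18-5 17-6 10-8 8-13 10-24 8-41 22-19 4-30 2-14 8-18 4 4 30 10 18 9 1 28-7 30 2 33-6 47 2 6 2 57 56 25 21 1 19 4 10 161-1z"/><path data-summit="384 213" data-sink="17 198" d="M212 115l-14 0-18 12-45 19-34 26-68 27-17 1 0 180 31-2 21-8 5-5 7-18 12-20 6-19-1-26-7-18-43-46 18 18 78 34 43 36-10 27 0 9 17 20 0 6-18 33-1 18 3 25 18-4 14-8 30-2 19-4 41-22 15-4 22-14 8-8 6-10 5-17 1-18 5-9 32-22 7-8-3-28-7-18-5-32-2-2-24 2-17-5-10 0-36 7-18 0-26-6-22-12-26-29 1-15 13-36 0-4z"/><path data-summit="95 482" data-sink="441 591" d="M176 444l-24 2-11 5-25 25-18 5-21 0-30 12-31 4 0 48 8 3 16 16 4 11 3 17 383-1-3-9-1-19-25-21-57-56-15-4-38 0-33 6-30-2-34 7-6-4-6-10-4-20 0-12z"/><path data-summit="95 482" data-sink="17 198" d="M66 236l-2 1 22 23 5 7 7 23 0 18-6 19-12 20-7 18-5 5-14 6-34 3-4 2 1 115 30-3 30-12 21 0 13-3 8-3 22-24 11-5 24-2 0-10-2-15 1-18 18-33 0-6-17-20 0-9 10-27-43-36-63-26z"/><path data-summit="258 17" data-sink="17 198" d="M258 16l-81 0-19 26-27 13-36 9-35 14-25 6-18 0-1 114 17 1 68-27 34-26 30-12 33-19 21 1 7-51 4-8 24-24 5-10z"/><path data-summit="258 17" data-sink="441 591" d="M390 16l-130 0-2 11-6 11-22 19-4 8-3 12-3 40 7 3 15-4 57 0 15-6 9-10 9-6 43-16 13-12 3-9z"/><path data-summit="258 17" data-sink="441 591" d="M176 16l-125 0-2 11-6 12-25 24-2 20 26-1 27-8 26-10 36-9 27-13z"/><path data-summit="384 213" data-sink="441 591" d="M50 16l-34 1 1 49 26-27 6-12z"/><path data-summit="384 213" data-sink="441 591" d="M18 546l-2 0 0 45 29 1-1-17-4-11-16-16z"/>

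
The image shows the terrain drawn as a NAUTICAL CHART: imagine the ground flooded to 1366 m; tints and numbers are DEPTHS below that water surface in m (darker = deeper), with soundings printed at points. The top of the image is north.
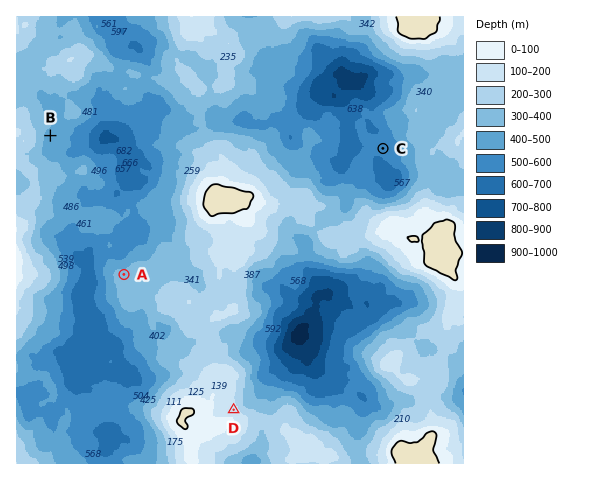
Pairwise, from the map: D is above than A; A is above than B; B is above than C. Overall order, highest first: D A B C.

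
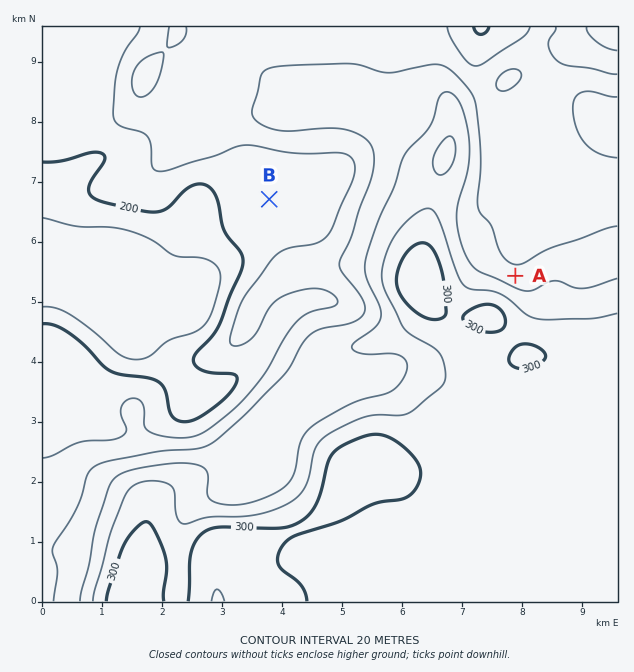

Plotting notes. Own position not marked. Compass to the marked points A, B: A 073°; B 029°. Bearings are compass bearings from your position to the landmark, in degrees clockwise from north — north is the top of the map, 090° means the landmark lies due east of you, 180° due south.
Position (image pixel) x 168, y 382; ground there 195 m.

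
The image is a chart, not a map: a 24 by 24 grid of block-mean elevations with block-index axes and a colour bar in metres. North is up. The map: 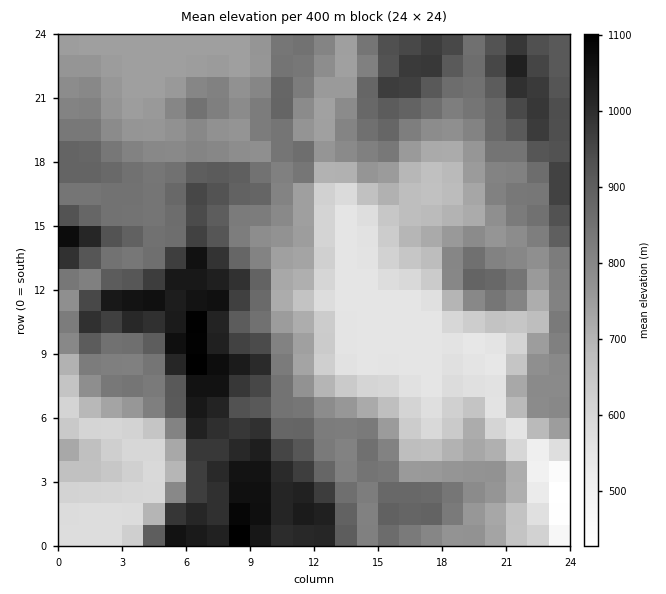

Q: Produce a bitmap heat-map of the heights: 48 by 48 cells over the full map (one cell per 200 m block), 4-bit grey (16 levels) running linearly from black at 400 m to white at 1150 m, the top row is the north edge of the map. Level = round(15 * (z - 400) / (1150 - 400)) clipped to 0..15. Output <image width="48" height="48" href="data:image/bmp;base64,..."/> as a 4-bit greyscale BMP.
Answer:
<image width="48" height="48" href="data:image/bmp;base64,Qk32BAAAAAAAAHYAAAAoAAAAMAAAADAAAAABAAQAAAAAAIAEAAATCwAAEwsAABAAAAAAAAAAAAAAABEREQAiIiIAMzMzAERERABVVVUAZmZmAHd3dwCIiIgAmZmZAKqqqgC7u7sAzMzMAN3d3QDu7u4A////AEREREas3d3N7tzMzNy5iJmYiHd4dlVUIUREREWL3d3N7uzMzNy5iJqZiId4dlVEIERERERYzdzM3u3Mzdy5iJqpmph3dlVDEERERERGrMzM3uzN3dypiJqqqqh3dmVCEEREREREe8zM3uzM3cypiZqqqpmHd2ZCEEREREREWbzMzuzN3LqYiZmZmZiIh3ZBEVVVVVRESLzM3uzNy6mYiZmHeIiIiHYxEWZmVVRER7zM3uzMy6mImZh2Z3d3d3UxEXZmVUREWLzMzdy8upiImphlZmZ3d2QiI3ZVREREWMzMzNy7upiImZdlVVZmZUIjRWVERERFaczMzMyqqpiJmYdUREVmVDNFZ1REREVWet3My8upmZiJiHZUREVmUzRneERVZmd4m93cu7qZmYiId2VUQ0VlM0Z4iEVniIiZm83cqqqZmId2ZlVEM0VUNFeIiEV4mZmZm83cu7qZh3ZlVVRDMzRDNGiIiFaIiZmIrN7t3MuYh2VUREQzMzRDNFeIiFeIiIiJve7t3dyYdlRDMzMzMzQzM1aIiFeZiIiKzu7dzMyYdlQzMzMzMzMzM0Z4iGiZmImb3u7czMuXd1QzMzMzMzMzM0V4iHq7qaqr3u7cuqqXd2QzMzMzMzMzNERniXrMu7y7zu7cupmHZ2QzMzMzMzRERVRXiXnMzN3cze7cuph2ZlQzMzMzM0VVZmVWiXi83d3d3N7tupl2VUMzMzMzM1Z3iIdmeXir3d3d3d3d26l2VUMzMzMzNGeJmZh2eZiKvMvN3d3d3Ll2ZlMzMzRDRXiaqpmGeamImZmrzd3cu7h2dlQzMzRERnmqqZmHecupiIiavd3bqph3dlQzM0RVVnmpmIiHidzLqZmZq93LmYd3dlQzM0VVZnmYiIiIie3cuqqZmry6mId3d1MzNEVmZniId4iImt3LuqqZmau6mIiId1MzM0VmZneHd4iJq8y6mZmZmaupmIiId1MzM0VWZmZ3eIiZq6qZmZmZmru6mZmIdlQzNFZVVWZmeJmZq5mZmZmZmru6mamYdlQzRWZlVVZniZmZrJmZmZmZmru6qqmYd1REVmZlVVZniZiJvJmZqpmZmquqqqmYiGRWd3ZlVVZ3iIiKvKqqqZmZmZqqqZiJmnZ3eIdmZWZ3iIiau6qqmZiIiImZiIiJqoeIiJh2ZmZ3iYmrupqpmIiIiIh3d3iZmHeIiZmHd3d4mZmrupmZiId3d3d3d4mZh3eImamIh3eImqq7uomYh3d3iIiHeImZh3eJmaqYiIiJmqu8uoiYh3d3iJmYiImZh3d5mqqpmYiZmru8u4iIh3d3iJmYiImql3d4mqqqqZiZmrvMuoiId3d3eImYiImqmHd4m7u7qpmZmrzLuniId3d3d3iId3iZmId3irzMuqmZq8zLqniHd3d3d3d3d3iZmId3ibvMy6mavN3Lqnd3d3d3d3d3d3iZmYd3eau7zLqZrNy7qnd3d3d3d3d3d3iZmZh3iau7vMqZq8y6qnd3d3d3d3d3d3iZmZh3iru7u8qZq7u6qg=="/>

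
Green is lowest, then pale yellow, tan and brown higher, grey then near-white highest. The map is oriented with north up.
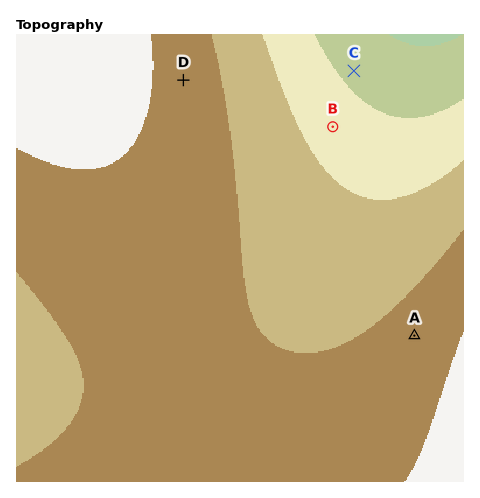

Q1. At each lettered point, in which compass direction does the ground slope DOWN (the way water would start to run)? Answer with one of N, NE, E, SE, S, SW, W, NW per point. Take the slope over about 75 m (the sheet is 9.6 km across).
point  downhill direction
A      NW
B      NE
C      NE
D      E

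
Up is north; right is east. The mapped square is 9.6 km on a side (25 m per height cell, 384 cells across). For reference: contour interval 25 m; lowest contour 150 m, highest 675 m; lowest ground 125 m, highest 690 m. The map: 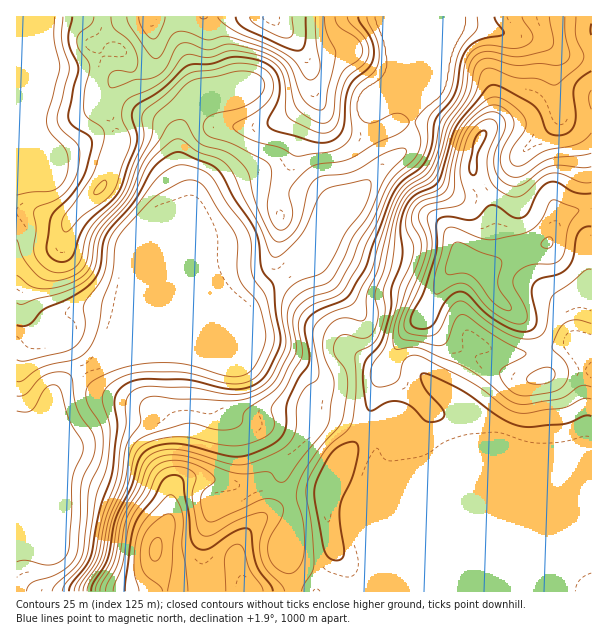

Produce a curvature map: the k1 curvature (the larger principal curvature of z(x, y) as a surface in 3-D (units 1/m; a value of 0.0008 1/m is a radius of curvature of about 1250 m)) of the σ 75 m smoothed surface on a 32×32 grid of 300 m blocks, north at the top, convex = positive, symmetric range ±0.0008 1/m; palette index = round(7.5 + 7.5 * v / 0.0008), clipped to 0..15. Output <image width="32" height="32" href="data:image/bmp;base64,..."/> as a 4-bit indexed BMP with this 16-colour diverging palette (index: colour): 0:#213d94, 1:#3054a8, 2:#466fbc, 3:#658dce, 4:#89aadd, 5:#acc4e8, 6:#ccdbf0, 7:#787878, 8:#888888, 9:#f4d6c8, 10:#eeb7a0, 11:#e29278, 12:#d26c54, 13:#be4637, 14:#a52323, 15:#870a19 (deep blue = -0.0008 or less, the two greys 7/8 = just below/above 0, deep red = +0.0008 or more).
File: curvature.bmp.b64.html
<image width="32" height="32" href="data:image/bmp;base64,Qk12AgAAAAAAAHYAAAAoAAAAIAAAACAAAAABAAQAAAAAAAACAAATCwAAEwsAABAAAAAAAAAAlD0hAKhUMAC8b0YAzo1lAN2qiQDoxKwA8NvMAHh4eACIiIgAyNb0AKC37gB4kuIAVGzSADdGvgAjI6UAGQqHAKvv/qu4eM26qIh3h4eId4iXVI3euJnpZqqod4iIiIeIh2Vqz7ib6HecmHiIiIiIiIeIi83peN2HrYd4eIiIiIeHd5rb+2eMyL13d4eIiIiIh4mXvPtoiYq9iHh4eIiIiHiJhp3v/suIrpeHiHd4iIiId2jNuph5uI7YiIh3d4iHiIZpypl3dnqJ2YiYd3iIh4iIiamJiIhrh5t3iZiJl4e3eau7us7uy5iNiJiHiqiXxnqruqunZ6unfbqHeLzdurmKiIiIh2WLqZz4aKy5nLmbuoiIiId3aavK/Xy4eJp3mauIeIiHd2vbpZ/sd4vqZ7eJiIeIiHetu7d8+1jPyZmqmYeIh4iHupebqu96+oeIi8y4h4eImrl2iJifzMeIl5vOqHeHiIrId3eobdy7qrmJ3oV3d3do+YiZvF3oeb2mid/Hd3d3efyIh5/fqJh7yau//Jd3eJzbh3aN/Ki5m72HWv+odmiqqod3nLvdya2nh3fPpnd4mJuImIhq/5V7qHh4n9mJqJiJmZmGRu+leYiImY7Lms3LqK26yorP+5hpiLush3mqq8u/h4mrnfyoaoeKq6mXd2aM3WeIhmzpmZp3earOpnhkXduYiHd+yZmqd3q4jbq4ZY/K3ZiIr8mZaXitp36Yuqvvqd2YiJynd4qIm4q9rLzu24ioeIh4mZiK"/>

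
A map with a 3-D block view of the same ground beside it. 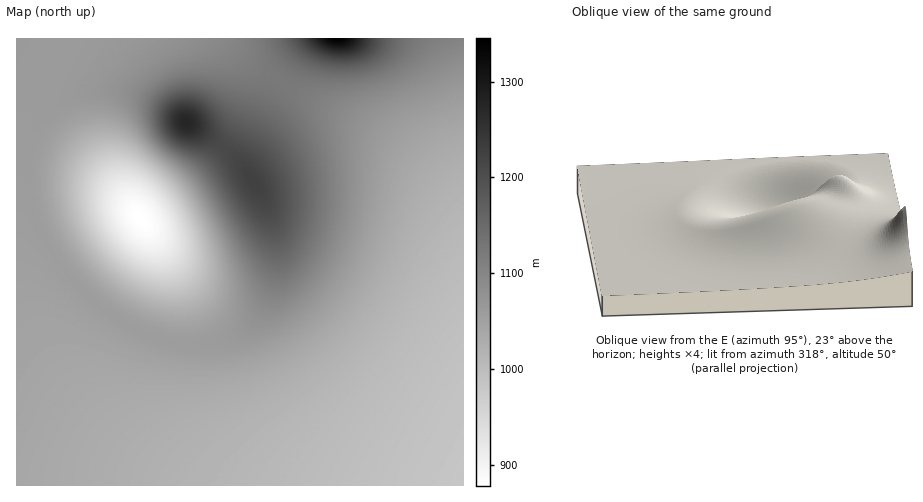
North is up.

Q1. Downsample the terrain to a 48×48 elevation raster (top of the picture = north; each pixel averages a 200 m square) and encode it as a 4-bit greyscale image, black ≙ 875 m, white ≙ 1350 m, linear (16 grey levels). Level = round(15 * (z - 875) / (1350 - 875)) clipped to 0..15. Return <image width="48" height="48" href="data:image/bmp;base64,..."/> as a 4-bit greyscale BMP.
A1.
<image width="48" height="48" href="data:image/bmp;base64,Qk32BAAAAAAAAHYAAAAoAAAAMAAAADAAAAABAAQAAAAAAIAEAAATCwAAEwsAABAAAAAAAAAAAAAAABEREQAiIiIAMzMzAERERABVVVUAZmZmAHd3dwCIiIgAmZmZAKqqqgC7u7sAzMzMAN3d3QDu7u4A////AFVVVVVVVVVVVVRERERERERERERERERDM1VVVVVVVVVVVVVERERERERERERERERDM1VVVVVVVVVVVVVEREREREREREREREREM1VVVVVVVVVVVVVUREREREREREREREREM1VVVVVVVVVVVVVVREREREREREREREREQ1VVVVVVVVVVVVVVVEREREREREREREREQ1VVVVVVVVVVVVVVVVRERERERERERERERFVVVVVVVVVVVVVVVVVERERERERERERERFVVVVVVVVVVVVVVVVVVRERERERERERERFVVVVVVVVVVVVVVVVVVVERERERERERERFVVVVVVVVVVVVVVVVVVVVRERERERERERFVVVVVVVVVVVVVVVVVVVVVERERERERERFVVVVVVVVVVVVVVVVVVVVVURERERERERFVVVVVVVVVVZmZmZlVVVVVVRERERERERFVVVVVVVVZmZmZmZmZlVVVVVERERERERFVVVVVVVmZmZmZmZmZmZVVVVURERERERFVVVVVWZmZmZmZmZmZmZmVVVVRERERERFVVVVZmZmZlVVVmZmZmZmZVVVVERERERFVVVmZmZmVVVVVVZmZ3dmZlVVVURERERGZmZmZmZVVUREVVZmd3d2ZmVVVURERERGZmZmZlVVRERERVZmd3d3ZmZVVVRERERGZmZmZVVEQzMzRFVnd4h3dmZVVVVERERGZmZmVVRDMyMzRFVneIiHd2ZlVVVERERGZmZlVUQzIiIjNFZniIiId3ZmVVVURERGZmZlVEMiIRIiNFZ3iZmIh3ZmVVVURERGZmZVRDIhEREiNFZ4mZmYh3dmZVVVRERGZmZVQyIREBEiNGeImamZiHdmZVVVRERGZmVUQyEQABEjRWeJmqqZiHdmZVVVVERGZmVUMiEQABEjRXiZqqqpiHd2ZVVVVURGZlVEMhEAABI0Vniaq7qpmHd2ZlVVVURGZlVEMhEQARI0V4mqu7qpmId2ZlVVVVRGZlVEMiERESNFZ4mru7qpmId2ZlVVVVVGZlVEMiEREjRWeJqru7qpmId2ZlVVVVVWZlVEMyIiI0VniZq7u6qZiId2ZmVVVVVWZlVEMzIjNFZ4maq7uqqZiHd2ZmVVVVVWZlVUQzMzRWeJqqu7qqmZiHd2ZmVVVVVWZmVVREREVomqu7uqqqmYiHd2ZmZVVVVWZmZVVURVZ5q8y7qqqZmYiHd2ZmZlVVVWZmZlVVVWeKvMy7qqmZmIh3d2ZmZmZVVWZmZmZVZmeKvMy6qZmZiIh3d3ZmZmZmVWZmZmZmZneKvMuqmZmIiIh3d3dmZmZmZmZmZmZmZneJqqqpmIiIiIh3d3d3ZmZmZmZmZmZmZnd4mZmYiIiIiIiIh3d3d2ZmZmZmZmZmZnd3iIiIiIiIiIiIiIiHd3d2ZmZmZmZmZmd3d3eIiIiIiIiZmZmIh3d3dmZmZmZmZmZnd3d3d4iIiJmqqqqZiHd3d2ZmZmZmZmZmd3d3d3iIiaq8zLupmId3d2ZmZmZmZmZmZ3d3d3iImave7tupmIh3dw=="/>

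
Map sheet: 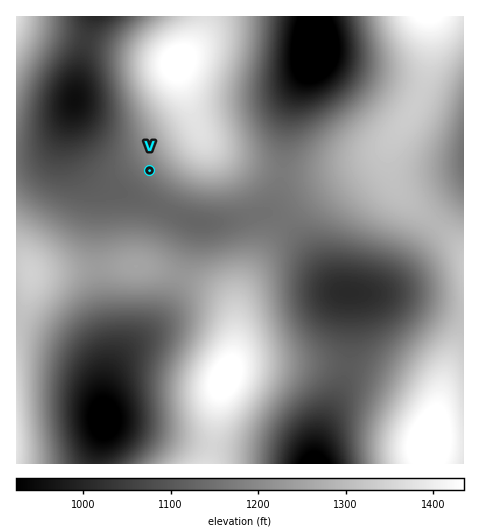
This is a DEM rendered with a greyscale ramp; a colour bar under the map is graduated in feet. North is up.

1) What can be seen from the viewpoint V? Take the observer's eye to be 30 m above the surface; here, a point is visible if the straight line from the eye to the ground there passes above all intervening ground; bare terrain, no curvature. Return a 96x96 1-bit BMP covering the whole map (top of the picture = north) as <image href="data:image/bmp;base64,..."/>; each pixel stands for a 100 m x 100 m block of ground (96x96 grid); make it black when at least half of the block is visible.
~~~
<image width="96" height="96" href="data:image/bmp;base64,Qk2+BAAAAAAAAD4AAAAoAAAAYAAAAGAAAAABAAEAAAAAAIAEAAATCwAAEwsAAAIAAAAAAAAA////AAAAAAD+AAAH/gAAAAAA+AD+AAAD/gAAAAAA+AD+AAAB/AAAAAAB/AD+AAAB/AAAAAAB/gD+AAAA+AAAAAAB/wD+AAAA8AAAAAAB/wD8AAAAYAAAAAAB/4D8AAAAYAAAAAAB/4D8AAAAQAAAAAAB/8D8AAAAAAAAAAAB/8D8AAAAAAAAAAAB/8D8AAAAAAAAAAAB/+D8AAAAAAAAAAAB/+D8AAAA4AAAAAAB/+D8AAAA/AAAAAAB/+D8AAAA/wAAAAAB//D8AAAA/4AAAAAB//D8AAAAf8AAAAAB//D8AAAAf/AAAAAB//D8AAAAf/gAAAAB//j8AAAAf/wAAAAB//j8AAAAP/wAAAAB//j8AAAAP/4AAAAB//z8AAAAH/8AAAAB//z8AAAAH/8AAAAB//z8AAAAH/+AAAAB//78AAAAD/+AAAAB//78AAAAD/+AAAAA//58AAAAD/+AAAAA//88AAAAB/+AAAAA//8MAAAAB/+AAAAAf/8AAAAAB/+AAAAAf/8AAAAAB/+AAAAAP/8AAAAAB/+AAAAAP/8AAAAAB/+AAAAAP/8AAAAAB/+AAAAAP/8DwAAAB//AAAAAP/8D8AAAD//AAAAAP/8H+AAAD//AAAAAP/8H/AAAH//gAAAAP/8P/wAAf//gAAAAf/8f/8AB///wAAAA//8f///////wAAAB//8////////4AAAH//8////////8AAAf//9////////8AAB////////////+AAH/////////////AAf/////////////gD//////////////8f////7///////////////j//////////////4D//////////////AD/////////////8AD////////wAH//4AD///////wAAA//4AD//////+AAAAH/wAD//////4AAAAA/gAD//////4AAAAAAAAD//////4AAAAAAAAD//////4AAAAAAAAD//////4AAAAAAAAD//////4AAAAAAAAD//////4AAAAAAAAD//////wAAAAAAAAD//////wAAAAAAAAD//////wAAAAAAAAD//////gAAAAAAAAD//////gAAAAAAAAD//////AAAAAAAAAD/////+AAAAAAAAAD//wf/+AAAAAAAAAD//gf/8AAAAAAAAAD//gf/8AAAAAAAAAD//gf/8AAAAAAAAAD//gf/8AAAAAAAAAD//gf/8AAAAAAAAAD//g//8AAAAAAAAAD//h//8AAAAAAAAAD/////8AAAAAAAAAD/////8AAAAAAAAAD/////4AAAAAAAAAD/////4AAAAAAAAAD/////gAAAAAAAAAD///AAAAAAAAAAAAD///AAAAAAAAAAAAD//+AAAAAAAAAAAAD//8AAAAAAAAAAAAD//8AAAAAAAAAAAAD//4AAAAAAAAAAAAD//4AAAAAAAAAAAAD//4AAAAAAAAAAAAD//wAAAAAAAAAAAAD//wAAAAAAAAAAAAD//gAAAAAAAAAAAAD//gAAAAAAAAAAAAA="/>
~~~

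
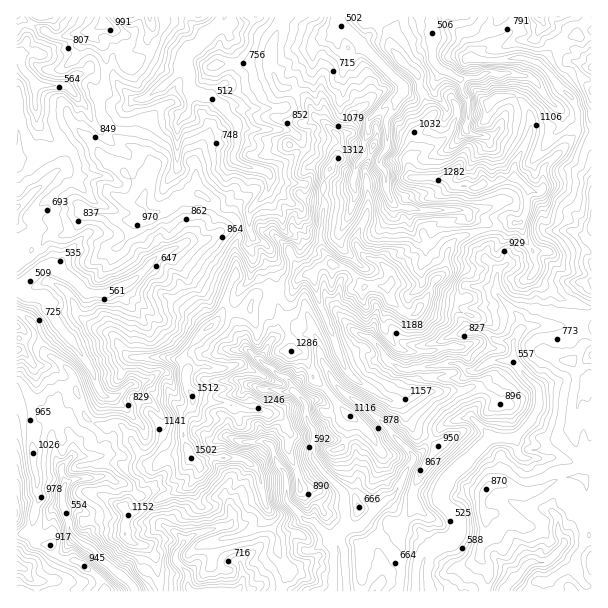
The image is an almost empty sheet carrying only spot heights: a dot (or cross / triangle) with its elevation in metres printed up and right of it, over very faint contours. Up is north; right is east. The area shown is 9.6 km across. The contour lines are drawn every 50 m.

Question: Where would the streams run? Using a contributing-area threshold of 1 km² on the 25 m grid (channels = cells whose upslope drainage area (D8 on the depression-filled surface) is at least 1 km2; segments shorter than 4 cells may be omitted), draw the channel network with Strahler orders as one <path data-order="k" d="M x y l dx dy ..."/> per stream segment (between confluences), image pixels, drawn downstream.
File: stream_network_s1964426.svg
<path data-order="2" d="M335 539l0 3 4 7 0 29 2 1 0 12"/><path data-order="2" d="M345 527l-9 9-1 3"/><path data-order="1" d="M558 527l0 6 6 7 0 5-16 16-3 2-15 0-3 1-8 9 0 2-7 6 0 1-8 8 0 1"/><path data-order="1" d="M228 525l-3 2-7 0-5 3-6 0-1 1-3 0-2 2-3 0-6 3-9 7 0 2-6 6-1 3 0 7 12 12 0 15 1 0 3 3 35 0"/><path data-order="2" d="M65 485l-2 6-1 1 0 8 1 1 0 6 2 2 0 3 1 1 0 3 3 6 0 8 2 3 10 10 11 5 3 3 3 6 4 4 6 3 9 9 3 0 14 14 1 4"/><path data-order="1" d="M101 476l-2 1-15 0-1 2-8 0-1 1-3 0-6 5"/><path data-order="1" d="M72 456l-10 11 0 7 3 6 0 5"/><path data-order="1" d="M521 456l-3-3 0-9-3-6"/><path data-order="1" d="M263 441l7 3 0 2 3 3 0 4 2 2 0 3 4 9 6 6 0 6 2 1 0 20 1 3 18 18 8 0 16 16 5 2"/><path data-order="2" d="M489 438l-30 30-1 0-8 8 0 1-6 8 0 4-1 2 0 12 12 12 3 6 0 9-3 6-5 4-3 0-3 3-6 0-13 14-2 3 0 4-1 2 0 25"/><path data-order="2" d="M515 438l-26 0"/><path data-order="1" d="M482 428l7 7 0 3"/><path data-order="1" d="M131 384l-2 0-12 12-13 0-3-3-5-9-1-7-6-12-3-3 0-2-3-3-6-10-5-5 0-1-15-17-3-7-6-8 0-9-4-4-18 0-6-6 0-2-2 0"/><path data-order="1" d="M332 380l3 3 0 1 10 11 2 0 3 3 4 1 3 3 6 3 14 14 1 0 35 36 1 3-1 4-5 5-12 25-6 6-4 2-8 7-1 0 0 2-18 18-14 0"/><path data-order="1" d="M261 362l3 3 9 4 8 8 4 0 5 4 1 3 0 5 14 13 1 3 0 12 2 2 1 6 5 6-2 25 8 11 0 1 24 24 1 3 0 32"/><path data-order="2" d="M513 360l9 11 0 1 11 11 1 0 5 6 0 19-5 6-3 8-16 16"/><path data-order="2" d="M513 342l0 18"/><path data-order="1" d="M372 339l11 12 3 8 4 4 8 3 3 3 12 0 1-1 11 0 1-2 11 0 1-1 20-2 10 8 8 0 16-11 21 0"/><path data-order="1" d="M486 333l2 0 6 6 3 2 15 0 1 1"/><path data-order="1" d="M497 275l0 18 1 3 21 21 2 3 0 9-3 6-3 3-2 4"/><path data-order="1" d="M185 243l-2 0-6 5-3 0-6 3-6 4-6 2-6 6 0 1-15 15-1 0-3 3-6 2-2 1-3 0-6 5-6 1-1 2-21 0-15-15-21-11-6 0-3 2-23 19"/><path data-order="1" d="M252 237l-1-6-2-1 0-18 2-3 18-18 1-15-7-6-12-2-2-1-7-2-6-3-3-3 0-4 4-8 0-24-24-25-3-2-6 0-1-1-3 0-6-3-3-3"/><path data-order="1" d="M465 210l-46 0-2-1-4 0-2-2-12 0-3-1-6-6-3-6 0-3-1-2 0-16-6-8-2-4 3-6 6-8 0-21-1-1 0-5 1-3 6-6 3-9"/><path data-order="1" d="M354 188l-1-3 0-5 3-6 0-7 9-12 0-15 3-3 0-15 1-3 3-2 15-15 9 0"/><path data-order="1" d="M60 170l-4 1-18 18-2 0-16 17-3 1"/><path data-order="1" d="M485 135l-11 0-1-1-3 0-5-5 0-3 3-6 0-21-6-7 0-8-3-6"/><path data-order="1" d="M179 122l10-12 0-9 3-5-1-7"/><path data-order="2" d="M396 102l6-6 2-3 0-7-6-6-2 0-52-53-2 0 0-1-3-3"/><path data-order="1" d="M143 99l6-3 7-6 5-1 7-8 2 0 10-10 2-5 3-3 0-4 1-2"/><path data-order="1" d="M545 95l-3-3-6-11-6-4-14-2-1-1-5 0-1-2-3 2-5 0-1 1-6-1-2-2-6 0-9 6-18 0"/><path data-order="2" d="M191 89l-2-2 0-13-3-5 0-12"/><path data-order="1" d="M66 86l-27 0-16-17 0-3-2-1 0-6-1-3-3-2"/><path data-order="2" d="M459 78l-4-1-3-3-6-3-3 0-9-9-2-3 0-42"/><path data-order="2" d="M186 57l36-36 0-1 3-3"/><path data-order="1" d="M336 36l3-6 0-7"/><path data-order="2" d="M339 23l-1-6"/>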